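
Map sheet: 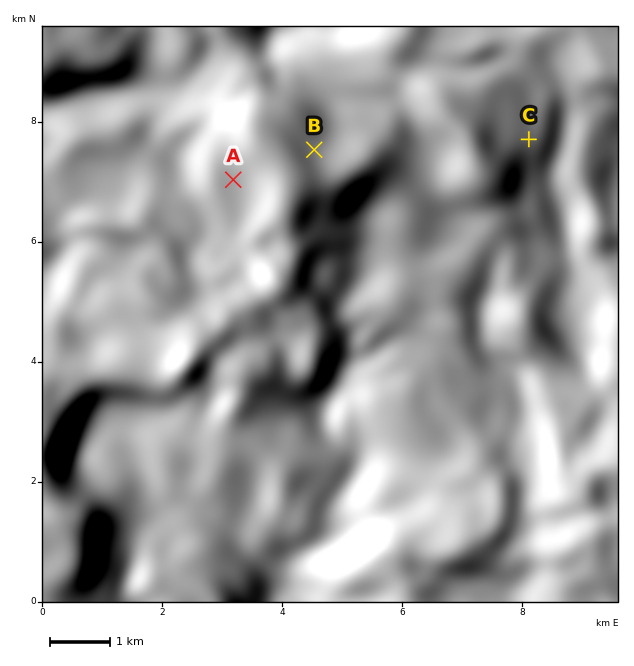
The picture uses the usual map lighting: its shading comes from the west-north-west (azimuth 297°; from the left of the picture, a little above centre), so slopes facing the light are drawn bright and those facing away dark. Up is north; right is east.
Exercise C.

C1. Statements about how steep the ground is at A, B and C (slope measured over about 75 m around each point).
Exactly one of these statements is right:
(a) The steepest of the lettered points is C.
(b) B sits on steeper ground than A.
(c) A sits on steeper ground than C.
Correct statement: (b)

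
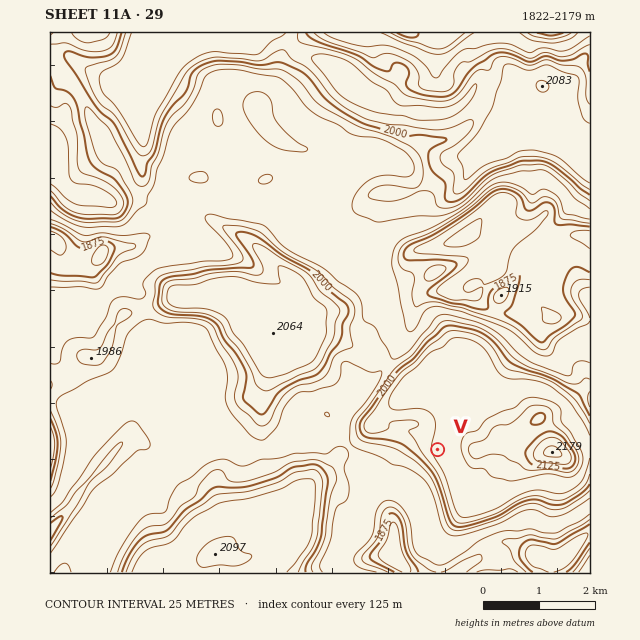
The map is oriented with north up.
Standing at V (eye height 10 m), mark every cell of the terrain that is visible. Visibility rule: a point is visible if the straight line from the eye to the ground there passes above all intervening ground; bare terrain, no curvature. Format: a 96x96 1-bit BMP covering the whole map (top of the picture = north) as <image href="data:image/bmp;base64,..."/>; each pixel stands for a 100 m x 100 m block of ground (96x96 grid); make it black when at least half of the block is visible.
<image width="96" height="96" href="data:image/bmp;base64,Qk2+BAAAAAAAAD4AAAAoAAAAYAAAAGAAAAABAAEAAAAAAIAEAAATCwAAEwsAAAIAAAAAAAAA////AAAAAAAAAAAAAP///AAAAAAAAAAAAP//+AAAAAAAAAAA+H//8AgAAAAAAAAH/H//4DgAAAAAAAAH/P//4HAAAAAAAAAH7///8PAAAAAAAAAH////8OAAAAAAAAAx////8OAAAAAAAAA/////8MAAAAAAAAAf////4IAAAAAAAAAB////4IAAAAAAAAAB////4QHAAADAAAAB/8//8wP4AADgAAAAAA///gP8AADgAAAAAA///gP8AADwAAAAAA///AP4AAD4AAAGAA///APgAAD8B4AHAA//+APgAAD+A/gHwB//+AfgAAD/Af/H/B//+AfgAAD/gf//////+A/gAAD/wYf/////+B/gAAD/4AP////////gAAD/8AP////w///gAAD/8Dv///+A///AAAD/+D//B/wAf//CAAD/+H/4B/AAf//CAAD//n/AB4AAP/+AAAD///4ABwAAH/+AAAD///AABwAAD/+AAAD//8AABwAAB/+AAAD//gAABwAAA/+AAAD/+AAAA4AAAf8AAAD/wAAAA8AAAf8AAAD/gAAAA/AAAH8AAACPgAAAA/4AAD8AAAAHwAAAA/8AAAwAAAADwAAAA/+AAAAAAAAB4AAAA/+AAAAAAAAAIAAAB/+AAAAAAAAAIAAAB/+AAAAAAAAAAAAAA//AAAAAAAAAAAAAAf/AAAAAAAAAAAAAAH/AAAAAAAAAAAAAAB/AAAAAAAAAAAAAAB/AAAAAAAAAAAAAAAfAAAAAAAAAAAGAAAAAAAAAAAAAAAHgAAAAAAAAAAAAAAAAAAwAAAAAAAAAAAAAAAwAAAAAAAAAAAAAAAwAAAAAAAAAAAAAAAgAAAAAAAAAAAAAAAAAAAAAAAAAAAAAAAAAAAAAAAAAAAAAAAAAAAAAAAAAAAAAAAAAAAAAAAAAAAAAAAAAAAAAAAAAAAAAAAAAAAAAAAAAAAAAAAAAAAAAAAAAAAAAAAAAAAAAAAAAAAAAAAAAAAAAAAAAAAAAAAAAAAAAAAAAAAAAAAAAAAAAAAAAAAAAAAAAAAAAAAAAAAAAAAAAAAAAAAAAAAAAAAAAAAAAAAAAAAAAAAAAAAAAAAAAAAAAAAAAAAAAAAAAAAAAAAAAAAAAAACAAAAAAAAAAABgAADAAAAAAAAAAABwAADgAAAAAAAAAAB8AADgAAAAAAAAAAD/gADgAAAAAAAAAAAf4ADAAAAAAAAAAAAP/5DAAIAAAAAAAAAH//gAAMAAAAAAAAAD//gAAMAAAAAAAAAD/PAAAcAAAAAAAAAB8OAAAeAAAAAAAP4AAOAAAOAAAAAAf/+AAMAAAPAAAAAD+ADAAMAAAPgAAAAP4ABAAMAAAfwAAAAfgAAAAeAAB/4AAAA/AAAAA8AAB/8AAAB+AAAAAwAAB/8AAAD8AAAAAAAAAf+AAAD4AAAAAAAAAP+AAAHgAAAAAAAAAH/gAAeAAAAAAAAAAD///BwAAAAAAAAAAB///wAAAAAAAAAAAA///4AAAAAAAAAAAAf//+AAAAAAAAAAAAH//+AAAAAAAAA="/>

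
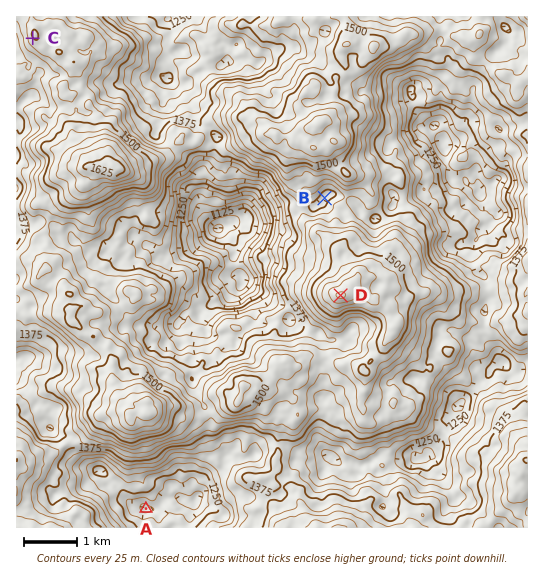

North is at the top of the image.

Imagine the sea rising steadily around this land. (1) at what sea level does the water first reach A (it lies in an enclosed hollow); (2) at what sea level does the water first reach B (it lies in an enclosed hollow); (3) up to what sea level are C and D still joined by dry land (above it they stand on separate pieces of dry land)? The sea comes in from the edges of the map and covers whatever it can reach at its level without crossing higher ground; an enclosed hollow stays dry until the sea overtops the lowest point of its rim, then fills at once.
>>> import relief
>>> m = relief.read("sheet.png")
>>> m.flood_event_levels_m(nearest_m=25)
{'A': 1225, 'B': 1400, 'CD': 1425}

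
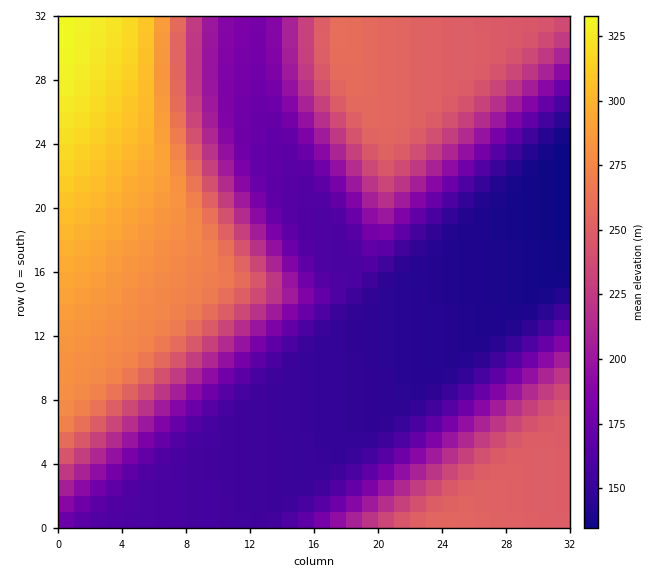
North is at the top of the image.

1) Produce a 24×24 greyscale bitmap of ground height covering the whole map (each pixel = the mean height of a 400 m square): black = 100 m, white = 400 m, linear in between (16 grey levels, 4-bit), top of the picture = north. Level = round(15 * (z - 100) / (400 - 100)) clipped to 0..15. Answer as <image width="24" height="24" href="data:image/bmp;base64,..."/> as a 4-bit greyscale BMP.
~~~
<image width="24" height="24" href="data:image/bmp;base64,Qk2WAQAAAAAAAHYAAAAoAAAAGAAAABgAAAABAAQAAAAAACABAAATCwAAEwsAABAAAAAAAAAAAAAAABEREQAiIiIAMzMzAERERABVVVUAZmZmAHd3dwCIiIgAmZmZAKqqqgC7u7sAzMzMAN3d3QDu7u4A////AEMzMzMzM0VneIiIh1QzMzMzMzRWZ4iIh2VDMzMzMzM0VneId3ZUMzMzMyIzRWd3d4dlQzMzMyIjNFZnd5iHVEMzMyIiIzRWd5mIdlQzMiIiIjNFZ5mYh2VDMiIiIiI0VpmZiHZUMyIiIiIjNJmZmIdlQzIiIiIiM5mZmYh2VDMiIiIiIqmZmZiHZDMyIiIiIqqZmZiGVDMzIiIiIqqpmZh1QzNEMiIiIqqqmZhlMzNFQyIiIqqqmYdUMzRWVDIiIrqqqYZUM0VnZUMiIruqqXVENFZ4dlQyIru6qXVERFeIh2VDMru6qGVERWeIiHdlQ7u7qGVERniIiHd2VMu7qGVEVniIiId3Zcu7qGVEVoiIiId3dsu7qGVEVoiIiId3dw=="/>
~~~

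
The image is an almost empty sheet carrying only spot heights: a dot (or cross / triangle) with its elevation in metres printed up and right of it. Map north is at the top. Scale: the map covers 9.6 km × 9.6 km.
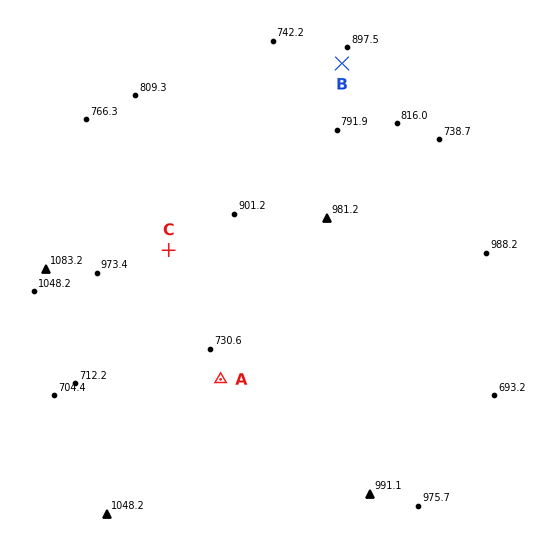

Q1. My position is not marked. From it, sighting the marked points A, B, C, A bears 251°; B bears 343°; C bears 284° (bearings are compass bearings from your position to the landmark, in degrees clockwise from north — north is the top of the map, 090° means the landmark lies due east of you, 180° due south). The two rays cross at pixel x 418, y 312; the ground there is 860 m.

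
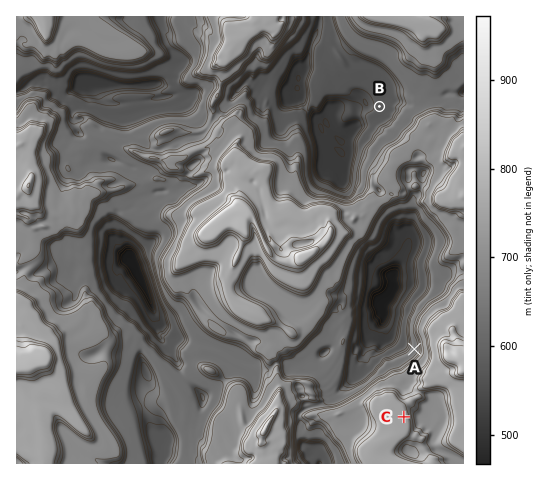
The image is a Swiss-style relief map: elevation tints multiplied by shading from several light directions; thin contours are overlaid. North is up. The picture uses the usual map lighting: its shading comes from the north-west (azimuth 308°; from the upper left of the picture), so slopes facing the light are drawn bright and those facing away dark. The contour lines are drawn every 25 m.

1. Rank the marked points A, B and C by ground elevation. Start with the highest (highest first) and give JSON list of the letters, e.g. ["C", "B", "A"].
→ ["C", "A", "B"]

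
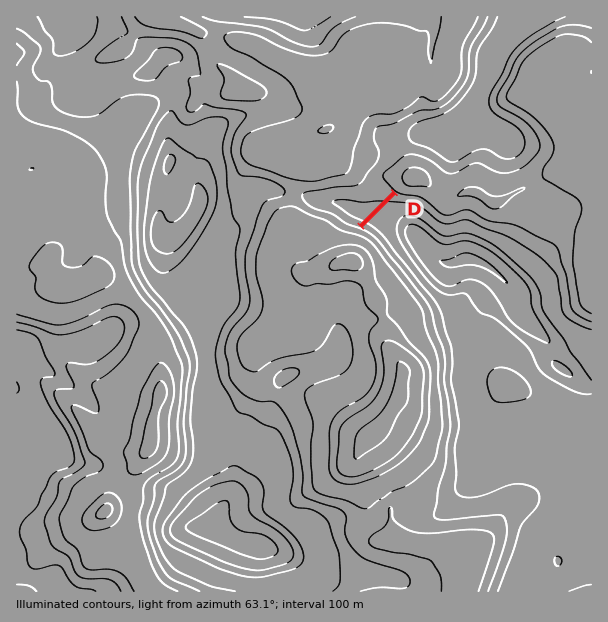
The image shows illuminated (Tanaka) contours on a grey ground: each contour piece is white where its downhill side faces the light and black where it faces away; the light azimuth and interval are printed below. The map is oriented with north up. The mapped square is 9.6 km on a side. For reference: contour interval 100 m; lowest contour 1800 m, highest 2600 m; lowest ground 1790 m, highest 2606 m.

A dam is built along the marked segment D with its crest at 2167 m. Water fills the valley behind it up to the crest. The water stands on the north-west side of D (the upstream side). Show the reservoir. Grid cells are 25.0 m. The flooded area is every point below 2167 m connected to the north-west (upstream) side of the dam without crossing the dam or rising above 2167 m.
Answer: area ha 50.7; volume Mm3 24.52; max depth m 96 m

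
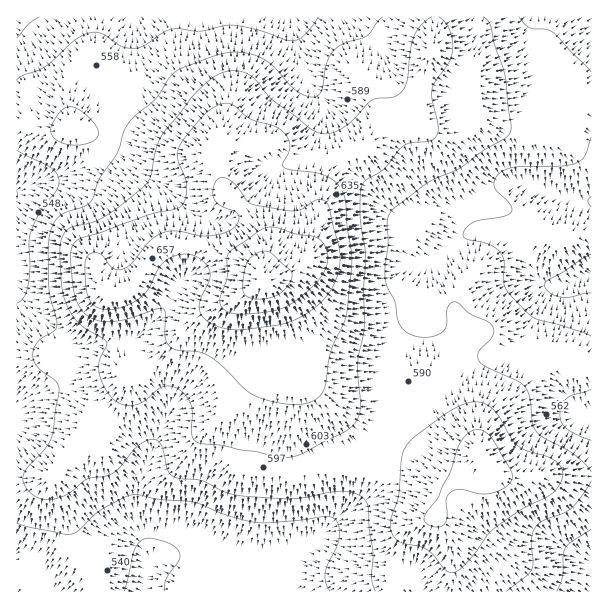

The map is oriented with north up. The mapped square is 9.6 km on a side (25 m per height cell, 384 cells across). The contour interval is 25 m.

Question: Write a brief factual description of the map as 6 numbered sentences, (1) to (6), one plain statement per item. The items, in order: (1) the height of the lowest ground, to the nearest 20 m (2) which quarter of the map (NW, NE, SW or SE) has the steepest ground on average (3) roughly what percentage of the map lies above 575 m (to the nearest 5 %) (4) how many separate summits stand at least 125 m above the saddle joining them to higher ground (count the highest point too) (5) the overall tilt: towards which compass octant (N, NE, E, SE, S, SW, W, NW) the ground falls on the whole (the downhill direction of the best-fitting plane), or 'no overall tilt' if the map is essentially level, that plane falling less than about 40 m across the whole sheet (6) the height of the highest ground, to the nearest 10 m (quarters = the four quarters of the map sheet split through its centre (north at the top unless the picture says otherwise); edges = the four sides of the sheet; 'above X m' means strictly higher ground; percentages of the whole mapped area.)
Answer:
(1) About 520 m is the lowest elevation on the sheet.
(2) The steepest ground, on average, is in the north-west quarter.
(3) Ground above 575 m makes up about 60 % of the sheet.
(4) Counting only tops that stand 125 m proud, the map has 1 summit.
(5) On the whole the map has no overall tilt.
(6) The highest point reaches roughly 710 m.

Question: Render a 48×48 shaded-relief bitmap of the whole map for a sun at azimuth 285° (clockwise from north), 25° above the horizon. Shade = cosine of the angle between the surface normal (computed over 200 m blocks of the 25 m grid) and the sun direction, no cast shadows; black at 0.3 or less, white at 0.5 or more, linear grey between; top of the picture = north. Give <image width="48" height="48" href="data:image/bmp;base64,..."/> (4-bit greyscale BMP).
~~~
<image width="48" height="48" href="data:image/bmp;base64,Qk32BAAAAAAAAHYAAAAoAAAAMAAAADAAAAABAAQAAAAAAIAEAAATCwAAEwsAABAAAAAAAAAAAAAAABEREQAiIiIAMzMzAERERABVVVUAZmZmAHd3dwCIiIgAmZmZAKqqqgC7u7sAzMzMAN3d3QDu7u4A////AJmaqphmi8qqmZmZqru7vLmJqpeIh3dmZ5maqphmiruqqZmZqru7vLmZuod4iHdmZ6qqqZh2eaqqqZmZqru7zLqau4d4iHZmZ6qqmYh3iaqqqZmZmqu8zMqZqod3d3Zmd6mZmIh4iZqqmZmYiZq8zdypqYd3d2Z3d5mZiHd4iZmaqZmYiIm83e3KmHd3dmZ3d5mIh3d4iZmaqZmIiHibzd3cqYh3dmZnZqmHd3d4mYiaqZiIh3eJvM3cuZiIdmZmZrqYd3d4mpiJqpiIiHd4mrzMupmYh3dlVruod4dnm6mZqpmZmYiImqu8y6qZiId2Zsy5iJhmi7qZqpmZmZmZmqq7zLqYeIh2ZszLmZh2isupmZmZmIiJmqqrvMunZ4mHd8zMuph3iby5mZmZmIiIiaqqvNynVniIiLzMuqmIibzKmZmZmId3eJqqvMynVnd3ibzMu6mYiJvLqZmZmYh3eJqqq8unZmZniLvLu7qYd5q7upmZmYh2Z5qqqruod3ZniKu7u7upd4q7uqqZmYh2Z5qpmaqpiHdniKqqu8ypiJqqqqqpmYh2Z5qqmZmZmYh4iKqqrMypmZmqqqqpmYh2Z5qqmYmZmZmIiLuqq8yqqqmZqqmZmYh1VomqqZiIiZmYmbuqq7uqu7mZmZmZmIh1VnmaqZmYiJqZmbu7u6mZrMqZmYiIiId1RXiZqpmYd4mZmbvM3Khnisu7qYd3Z3dlRHiZqqmZh4mZmbze/rhlWKzdy5dlVWZlNHiZqpmYh3iaqszv/8mGVYve7bl2REVUNHiZqpiId3iaq83//8qZZGnO/+yXZEMyJGiZqqmHd3iIms3//7mrlVi97/2od1MhI2iJmqmHdniHd83//qibuGeb3u2oiXQRI1eImqqYd4mHZs3//rmby5iaze25mYUhJGeIiJqZiJqYZs3//surzLmavN7KmZYyNGiId4mZmZqZh83/7d3LzLqqq83KmpdCNXiIh4iZmZmZmd3uzN7sy7u7qqu6qqhSNXiIiIiZmYiJmd3dzM3dy7zMuZmaq7lTNXiIiIiZmIiImLzMzMzMy7zduYiJq7llVnd3d3eIiIiIiKq8zLu8zMzcuYeJqql3d3d3d3d3eIiIiKqqu7u8zN3LqIeImZmIh3d4iHdmeIiIiKqqmZq83e3LmIiIiJmpmHd4iHd3eIiIiKuqmJmrze7cqYiYd4q7qIiIh3d3iIiIiLu7mImrzd7sqYmYd4m8upiZh4iHiIiIiKu7qZmqvN7tuYiYd4q8upmZh4mHeIiJiKu7qZqqu83tyoiIeJq8uqqpiJmHd4iZmau7qZqqq83dy5d3eKu7uqqpiJqHZ4iZmau7qZqqq8zNy5h3eau7qqq6h5qGZ4iZmbu7qZmqq7vMy6h3ibzLqqvLhomHZ4iZmLu8upmau7u8y6mIirzLqqzclmiHZ4mZiLu8upmau7qru6mZmszLqqzdp2eHZ4mYiLu8y6mZq7qqqqmZm8y7qrzMqGeHZ4mYiKq7u6mZq7qaqqmZq8y7u7vMqGeHZ4mYiA=="/>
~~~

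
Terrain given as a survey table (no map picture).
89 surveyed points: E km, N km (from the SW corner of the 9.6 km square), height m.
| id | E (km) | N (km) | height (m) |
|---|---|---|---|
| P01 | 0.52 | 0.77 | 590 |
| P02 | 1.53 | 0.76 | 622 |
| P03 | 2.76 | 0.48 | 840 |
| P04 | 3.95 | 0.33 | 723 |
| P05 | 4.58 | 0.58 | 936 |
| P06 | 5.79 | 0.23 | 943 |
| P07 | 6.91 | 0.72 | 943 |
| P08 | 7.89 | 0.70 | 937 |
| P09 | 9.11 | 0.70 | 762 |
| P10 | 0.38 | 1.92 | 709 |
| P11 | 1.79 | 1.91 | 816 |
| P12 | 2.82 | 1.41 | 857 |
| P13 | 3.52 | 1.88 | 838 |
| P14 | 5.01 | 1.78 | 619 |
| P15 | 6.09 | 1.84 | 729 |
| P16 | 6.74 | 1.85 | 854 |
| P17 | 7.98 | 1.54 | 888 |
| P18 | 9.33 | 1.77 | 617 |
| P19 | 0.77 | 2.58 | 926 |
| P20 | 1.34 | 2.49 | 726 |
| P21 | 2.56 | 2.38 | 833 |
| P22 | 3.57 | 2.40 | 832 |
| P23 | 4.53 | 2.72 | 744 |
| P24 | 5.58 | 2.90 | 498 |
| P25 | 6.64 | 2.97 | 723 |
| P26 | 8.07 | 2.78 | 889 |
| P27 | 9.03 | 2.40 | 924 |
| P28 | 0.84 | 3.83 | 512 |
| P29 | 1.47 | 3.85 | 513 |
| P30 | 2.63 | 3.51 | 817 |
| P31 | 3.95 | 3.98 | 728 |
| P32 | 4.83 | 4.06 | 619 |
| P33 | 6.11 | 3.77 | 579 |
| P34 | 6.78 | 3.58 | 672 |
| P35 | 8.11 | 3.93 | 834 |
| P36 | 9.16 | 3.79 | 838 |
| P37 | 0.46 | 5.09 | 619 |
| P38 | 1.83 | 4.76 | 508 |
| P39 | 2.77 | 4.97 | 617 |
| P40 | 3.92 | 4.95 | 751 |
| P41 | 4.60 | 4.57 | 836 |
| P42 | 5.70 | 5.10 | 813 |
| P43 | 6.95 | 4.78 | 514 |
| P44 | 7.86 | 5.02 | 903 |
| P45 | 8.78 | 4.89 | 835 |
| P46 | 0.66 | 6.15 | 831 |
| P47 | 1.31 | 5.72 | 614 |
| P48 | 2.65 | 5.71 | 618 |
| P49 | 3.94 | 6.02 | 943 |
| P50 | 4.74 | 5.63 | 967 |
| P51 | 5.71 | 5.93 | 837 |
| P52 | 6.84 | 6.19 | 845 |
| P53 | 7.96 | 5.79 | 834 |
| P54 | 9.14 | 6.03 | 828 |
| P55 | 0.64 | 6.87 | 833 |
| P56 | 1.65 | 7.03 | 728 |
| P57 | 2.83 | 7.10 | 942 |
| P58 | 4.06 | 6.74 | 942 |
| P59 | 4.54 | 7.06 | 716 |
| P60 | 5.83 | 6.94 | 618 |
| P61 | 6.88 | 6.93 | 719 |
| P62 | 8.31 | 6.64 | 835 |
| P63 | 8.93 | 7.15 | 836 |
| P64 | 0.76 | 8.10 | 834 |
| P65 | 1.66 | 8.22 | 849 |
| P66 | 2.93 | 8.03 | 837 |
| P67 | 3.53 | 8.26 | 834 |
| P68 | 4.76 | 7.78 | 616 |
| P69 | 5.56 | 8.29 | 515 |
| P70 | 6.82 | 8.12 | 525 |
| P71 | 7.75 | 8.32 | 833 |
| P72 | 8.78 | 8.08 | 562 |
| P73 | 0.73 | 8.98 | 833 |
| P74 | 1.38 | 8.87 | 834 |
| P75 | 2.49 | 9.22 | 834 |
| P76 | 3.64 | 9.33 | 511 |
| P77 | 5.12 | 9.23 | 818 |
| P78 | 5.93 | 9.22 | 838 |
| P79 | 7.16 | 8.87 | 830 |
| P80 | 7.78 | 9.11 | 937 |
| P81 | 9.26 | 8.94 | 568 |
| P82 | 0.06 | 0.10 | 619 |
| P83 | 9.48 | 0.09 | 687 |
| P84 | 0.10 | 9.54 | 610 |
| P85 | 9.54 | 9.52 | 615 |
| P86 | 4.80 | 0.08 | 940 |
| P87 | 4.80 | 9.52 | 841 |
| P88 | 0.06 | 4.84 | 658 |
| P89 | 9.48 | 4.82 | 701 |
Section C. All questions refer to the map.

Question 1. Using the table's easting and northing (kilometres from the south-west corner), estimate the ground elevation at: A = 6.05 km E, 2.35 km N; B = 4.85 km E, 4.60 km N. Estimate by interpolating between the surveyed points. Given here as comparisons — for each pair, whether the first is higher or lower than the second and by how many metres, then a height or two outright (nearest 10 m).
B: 220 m higher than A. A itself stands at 620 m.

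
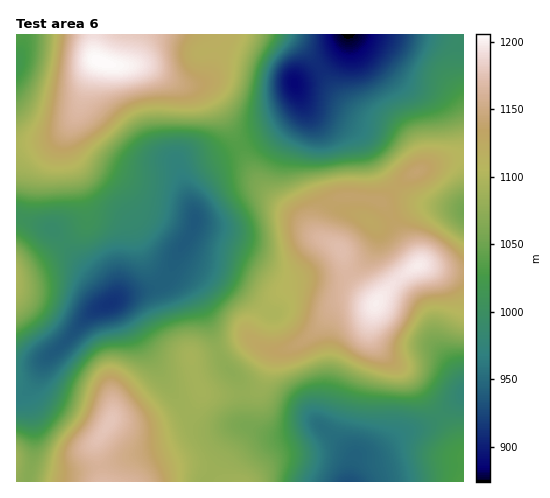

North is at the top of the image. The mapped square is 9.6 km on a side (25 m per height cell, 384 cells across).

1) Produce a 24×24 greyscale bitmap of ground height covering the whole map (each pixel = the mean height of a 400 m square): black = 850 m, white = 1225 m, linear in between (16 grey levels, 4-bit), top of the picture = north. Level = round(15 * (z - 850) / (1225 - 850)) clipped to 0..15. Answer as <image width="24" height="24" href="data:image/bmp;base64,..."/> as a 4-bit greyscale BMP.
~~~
<image width="24" height="24" href="data:image/bmp;base64,Qk2WAQAAAAAAAHYAAAAoAAAAGAAAABgAAAABAAQAAAAAACABAAATCwAAEwsAABAAAAAAAAAAAAAAABEREQAiIiIAMzMzAERERABVVVUAZmZmAHd3dwCIiIgAmZmZAKqqqgC7u7sAzMzMAN3d3QDu7u4A////AJq83My6mZl1RERFZ5m83MuqmZh2RERVZ3is3cupmYh1RERVZ1aL3cupmYh1VVVWZlV5zLqamZmGZnd3ZVRou6mamZqYiJmpdlRGmZmamau6qry5h2REZ3iZmru8vN25iIZDNFZ4iqqrzN3KmpdTM0RWeKqrze7bu5hkMzREV5qrzd7tzJdlREREVomrzd3e3IZmVVRERXm83czN22ZmZVVERXm8zMvMuXZnZmVERnm8y7u7qYiIdmVUV4mru7u7qZqph2VVZ4iImZq7uqu7l2VVZ3dmZmiruqvMuXdmeHZURFaJmpvNy6mZmHUzNEVniJrN3Mu7uXQiM0RWZ4rN7t3MuoQiIzNFZnnO7u3LupYyIiI1Znm97t3Lu6hTIRI0Vg=="/>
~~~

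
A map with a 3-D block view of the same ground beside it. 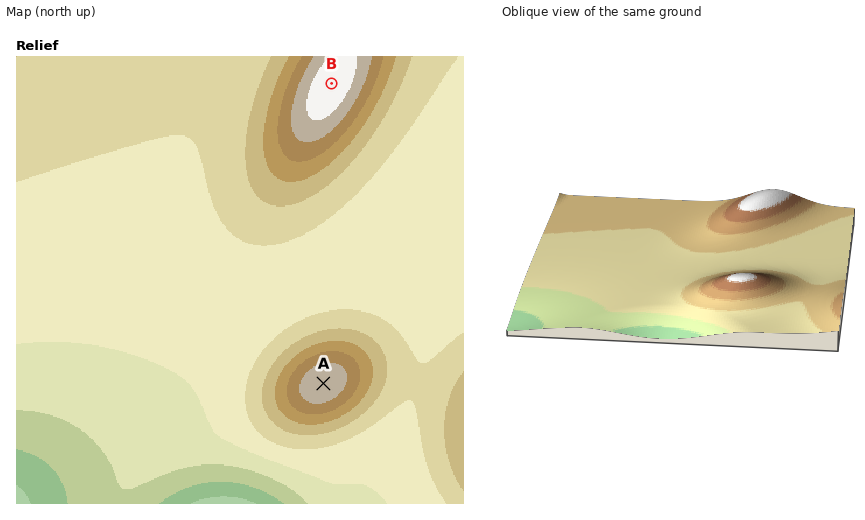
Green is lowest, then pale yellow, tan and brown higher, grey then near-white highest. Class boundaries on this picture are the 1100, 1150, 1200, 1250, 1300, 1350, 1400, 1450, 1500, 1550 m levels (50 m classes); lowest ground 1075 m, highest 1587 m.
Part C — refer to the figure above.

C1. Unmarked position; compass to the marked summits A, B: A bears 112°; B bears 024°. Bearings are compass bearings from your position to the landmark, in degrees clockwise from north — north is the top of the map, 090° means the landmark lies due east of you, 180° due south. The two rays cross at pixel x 217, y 340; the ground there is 1260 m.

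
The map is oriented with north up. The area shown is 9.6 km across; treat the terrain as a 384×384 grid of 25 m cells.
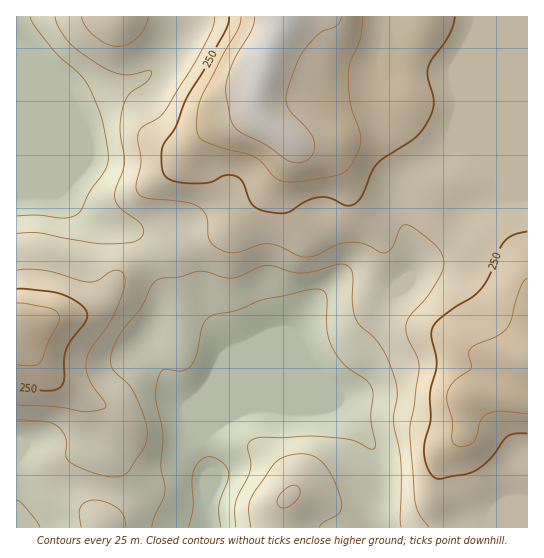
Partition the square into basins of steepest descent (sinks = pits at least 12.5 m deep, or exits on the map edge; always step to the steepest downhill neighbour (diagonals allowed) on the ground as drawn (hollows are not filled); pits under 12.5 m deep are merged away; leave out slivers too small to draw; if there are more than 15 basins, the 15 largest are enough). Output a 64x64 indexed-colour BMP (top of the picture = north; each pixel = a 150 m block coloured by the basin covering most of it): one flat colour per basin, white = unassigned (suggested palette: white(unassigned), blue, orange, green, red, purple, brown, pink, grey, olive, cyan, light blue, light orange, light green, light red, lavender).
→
<image width="64" height="64" href="data:image/bmp;base64,Qk12CAAAAAAAAHYAAAAoAAAAQAAAAEAAAAABAAQAAAAAAAAIAAATCwAAEwsAABAAAAAAAAAA////ALR3HwAOf/8ALKAsACgn1gC9Z5QAS1aMAMJ34wB/f38AIr28AM++FwDox64AeLv/AIrfmACWmP8A1bDFADMzMzMzMRERERERERERERERERERERERERERERERERERMzMzMzMREREREREREREREREREREREREREREREREREREzMzMzMxERERERERERERERERERERERERERERERERERETMzMzMzERERERERERERERERERERERERERERERERERERMzMzMzMREREREREREREREREREREREREREREREREREREzMzMzMxERERERERERERERERERERERERERERERERERETMzMzMzMRERERERERERERERERERERERERERERERERERMzMzMzMxEREREREREREREREREREREREREREREREREREzMzMzMzERERERERERERERERERERERERERERERERERETMzMzMzMRERERERERERERERERERERERERERERERERERMzMzMzMzEREREREREREREREREREREREREREREREREREzMzMzMzMRERERERERERERERERERERERERERERERERETMzMzMzMxERERERERERERERERERERERERERERERERERMzMzMzMzEREREREREREREREREREREREREREREREREREzMzMzMzMRERERERERERERERERERERERERERERERERETMzMzMzERERERERERERERERERERERERERERERERERERMzMzMxEREREREREREREREREREREREREREREREREREREzMzMxERERERERERERERERERERERERERERERERERERETMzMRERERERERERERERERERERERERERERERERERERERMzMREREREREREREREREREREREREREREREREREREREREzMRERERERERERERERERERERERERERERERERERERERETMRERERERERERERERERERERERERERERERERERERERERMxERERERERERERERERERERERERERERERERERERERERExERERERERERERERERERERERERERERERERERERERERETERERERERERERERERERERERERERERERERERERERERERIhEREREREREREREREREREREREREREREREREREREREREiIiIRERERERERERERERERERERERERERERERERERERESIiIiIiERERERERERERERERERERERERERERERERERERIiIiIiIhEREREREREREREREREREREREREREREREREREiIiIiIiIRERERERERERERERERERERERERERERERERESIiIiIiIhERERERERERERERERERERERERERERERERERIiIiIiIiIREREREREREREREREREREREREREREREREREiIiIiIiIiERERERERERERERERERERERERERERERERESIiIiIiIiIiERERERERERERERERERERERERERERERERIiIiIiIiIiIiIREREREREREREREREREREREREREREREiIiIiIiIiIiIiIRERERERERERERERERERERERERERESIiIiIiIiIiIiIiIiERERERERERERERERERERERERERIiIiIiIiIiIiIiIiIhEREREREREREREREREREREREREiIiIiIiIiIiIiIiIiIRERERERERERERERERERERERESIiIiIiIiIiIiIiIiIiERERERERERERERERERERERERIiIiIiIiIiIiIiIiIiIhEREREREREREREREREREREREiIiIiIiIiIiIiIiIiIiIhERERERERERERERERERERESIiIiIiIiIiIiIiIiIiIiERERERERERERERERERERERIiIiIiIiIiIiIiIiIiIiIhEREREREREREREREREREREiIiIiIiIiIiIiIiIiIiIiIRERERERERERERERERERESIiIiIiIiIiIiIiIiIiIiIiERERERERERERERERERERIiIiIiIiIiIiIiIiIiIiIiIREREREREREREREREREREiIiIiIiIiIiIiIiIiIiIiIhERERERERERERERERERESIiIiIiIiIiIiIiIiIiIiIiERERERERERERERERERERIiIiIiIiIiIiIiIiIiIiIiEREREREREREREREREREREiIiIiIiIiIiIiIiIiIiIhERERERERERERERERERERESIiIiIiIiIiIiIiIiIiIiERERERERERERERERERERERIiIiIiIiIiIiIiIiIiIiEREREREREREREREREREREREiIiIiIiIiIiIiIiIiIiIRERERERERERERERERERERESIiIiIiIiIiIiIiIiIiIhERERERERERERERERERERERIiIiIiIiIiIiIiIiIiIiEREREREREREREREREREREREiIiIiIiIiIiIiIiIiIiIhERERERERERERERERERERESIiIiIiIiIiIiIiIiIiIiERERERERERERERERERERERIiIiIiIiIiIiIiIiIiIiIREREREREREREREREREREREiIiIiIiIiIiIiIiIiIiIiERERERERERERERERERERESIiIiIiIiIiIiIiIiIiIiIRERERERERERERERERERERIiIiIiIiIiIiIiIiIiIiIhEREREREREREREREREREREiIiIiIiIiIiIiIiIiIiIiIRERERERERERERERERERESIiIiIiIiIiIiIiIiIiIiIhERERERERERERERERERER"/>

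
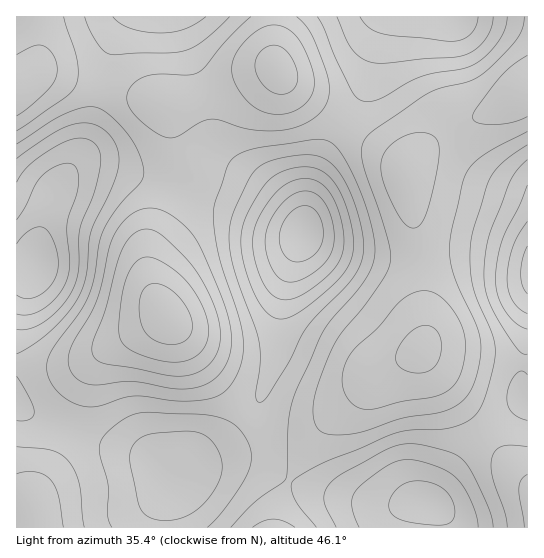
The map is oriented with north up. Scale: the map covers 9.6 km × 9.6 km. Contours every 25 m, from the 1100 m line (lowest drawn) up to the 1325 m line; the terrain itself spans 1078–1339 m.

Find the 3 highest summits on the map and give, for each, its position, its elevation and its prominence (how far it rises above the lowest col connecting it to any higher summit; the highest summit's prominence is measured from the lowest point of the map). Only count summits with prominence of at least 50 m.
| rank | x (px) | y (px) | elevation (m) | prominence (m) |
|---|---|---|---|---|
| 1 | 166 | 317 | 1339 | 261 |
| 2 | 278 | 70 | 1312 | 78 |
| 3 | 421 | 350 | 1308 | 72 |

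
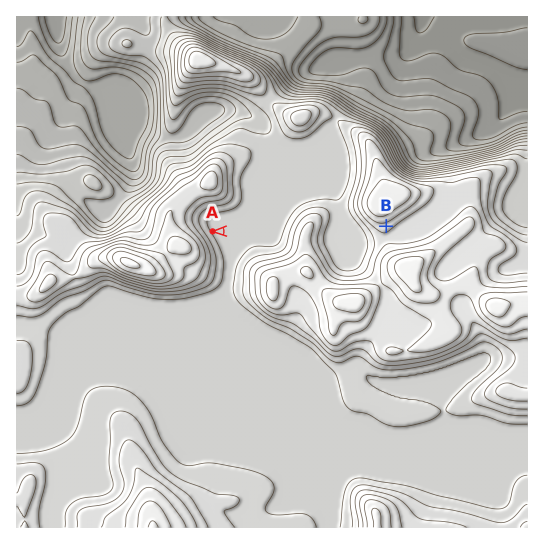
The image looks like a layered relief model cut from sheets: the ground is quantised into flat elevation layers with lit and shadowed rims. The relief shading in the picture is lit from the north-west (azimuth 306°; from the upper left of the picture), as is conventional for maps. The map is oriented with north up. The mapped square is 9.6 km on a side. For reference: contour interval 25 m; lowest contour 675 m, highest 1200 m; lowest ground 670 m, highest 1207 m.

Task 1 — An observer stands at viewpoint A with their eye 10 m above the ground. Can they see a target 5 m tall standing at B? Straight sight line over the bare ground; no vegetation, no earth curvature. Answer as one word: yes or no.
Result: no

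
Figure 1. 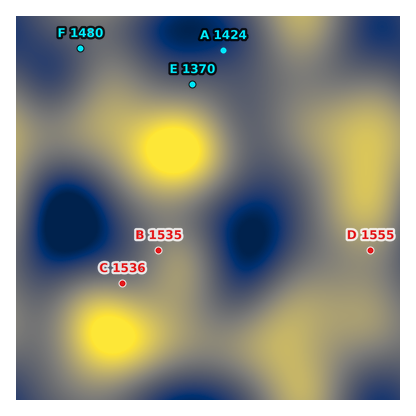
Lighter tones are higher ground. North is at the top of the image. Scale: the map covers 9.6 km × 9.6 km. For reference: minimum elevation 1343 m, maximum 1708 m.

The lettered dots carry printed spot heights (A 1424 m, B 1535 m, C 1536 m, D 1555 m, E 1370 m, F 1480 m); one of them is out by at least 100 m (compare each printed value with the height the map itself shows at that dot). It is E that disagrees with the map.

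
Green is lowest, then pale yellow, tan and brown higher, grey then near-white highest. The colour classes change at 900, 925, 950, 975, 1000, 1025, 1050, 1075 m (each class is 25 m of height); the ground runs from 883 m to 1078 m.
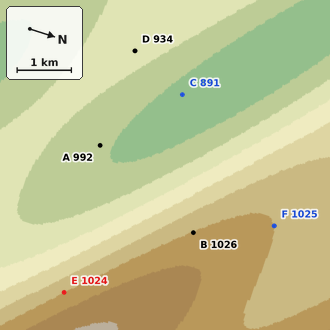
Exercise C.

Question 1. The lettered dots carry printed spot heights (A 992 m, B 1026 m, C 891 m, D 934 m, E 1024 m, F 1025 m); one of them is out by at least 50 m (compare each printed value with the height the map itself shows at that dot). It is A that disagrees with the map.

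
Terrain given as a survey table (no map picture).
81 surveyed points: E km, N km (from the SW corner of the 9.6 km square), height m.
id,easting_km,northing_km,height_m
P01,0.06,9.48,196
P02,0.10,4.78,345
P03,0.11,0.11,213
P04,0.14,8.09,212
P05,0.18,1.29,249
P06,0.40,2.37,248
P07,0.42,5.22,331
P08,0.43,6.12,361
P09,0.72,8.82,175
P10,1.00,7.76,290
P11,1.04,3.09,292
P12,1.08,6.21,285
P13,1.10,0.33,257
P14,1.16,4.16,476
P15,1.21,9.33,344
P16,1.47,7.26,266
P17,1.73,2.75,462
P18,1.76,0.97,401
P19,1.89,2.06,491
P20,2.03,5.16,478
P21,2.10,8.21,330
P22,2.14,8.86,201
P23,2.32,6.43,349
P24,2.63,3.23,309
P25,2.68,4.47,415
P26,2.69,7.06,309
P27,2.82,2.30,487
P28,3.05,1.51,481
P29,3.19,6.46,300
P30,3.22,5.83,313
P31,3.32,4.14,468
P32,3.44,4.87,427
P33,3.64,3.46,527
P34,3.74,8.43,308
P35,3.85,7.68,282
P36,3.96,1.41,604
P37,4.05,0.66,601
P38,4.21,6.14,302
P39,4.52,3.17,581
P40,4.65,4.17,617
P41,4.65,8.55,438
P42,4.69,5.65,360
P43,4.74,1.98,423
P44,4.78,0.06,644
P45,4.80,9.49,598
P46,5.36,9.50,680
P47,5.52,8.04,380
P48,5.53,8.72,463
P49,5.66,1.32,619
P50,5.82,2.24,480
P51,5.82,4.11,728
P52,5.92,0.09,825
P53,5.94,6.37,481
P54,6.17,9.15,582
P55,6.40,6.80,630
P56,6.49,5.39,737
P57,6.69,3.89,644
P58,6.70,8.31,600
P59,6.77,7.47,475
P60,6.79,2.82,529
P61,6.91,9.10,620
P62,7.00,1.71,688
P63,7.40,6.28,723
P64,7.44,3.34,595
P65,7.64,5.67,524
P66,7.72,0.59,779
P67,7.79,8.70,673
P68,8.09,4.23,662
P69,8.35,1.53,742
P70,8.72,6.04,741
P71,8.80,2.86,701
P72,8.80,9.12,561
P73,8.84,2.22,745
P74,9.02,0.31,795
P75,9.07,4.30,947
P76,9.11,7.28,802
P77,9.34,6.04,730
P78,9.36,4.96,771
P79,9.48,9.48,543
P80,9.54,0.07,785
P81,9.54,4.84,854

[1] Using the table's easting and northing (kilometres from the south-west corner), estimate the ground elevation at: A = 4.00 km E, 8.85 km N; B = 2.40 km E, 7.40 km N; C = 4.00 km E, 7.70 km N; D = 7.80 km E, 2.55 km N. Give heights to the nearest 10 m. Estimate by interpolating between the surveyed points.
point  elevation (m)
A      420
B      270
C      280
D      710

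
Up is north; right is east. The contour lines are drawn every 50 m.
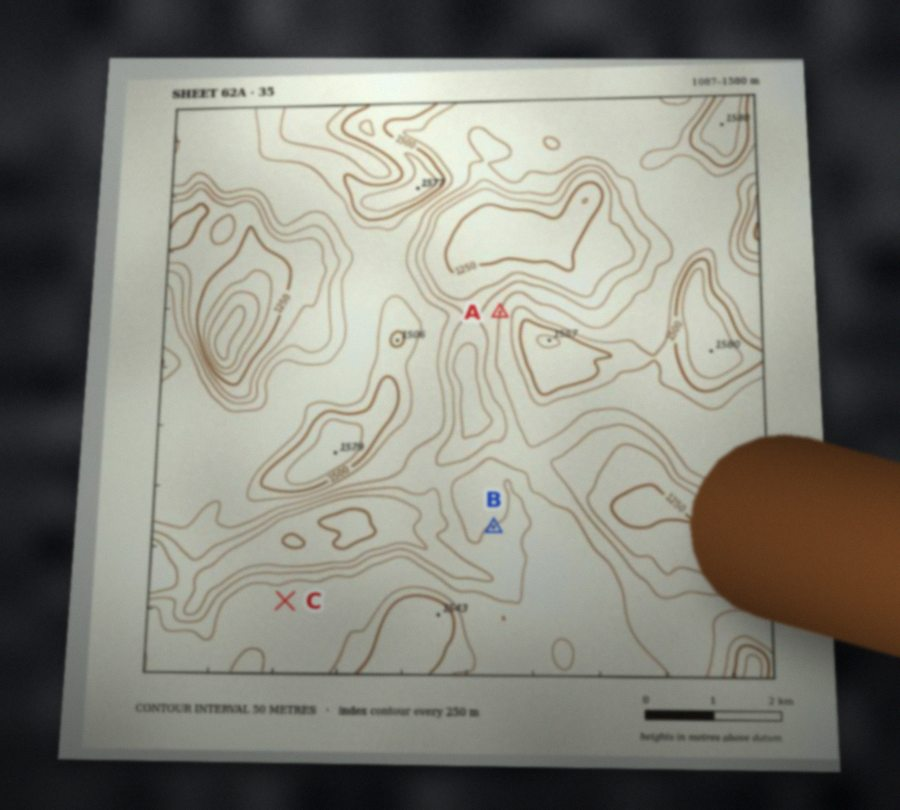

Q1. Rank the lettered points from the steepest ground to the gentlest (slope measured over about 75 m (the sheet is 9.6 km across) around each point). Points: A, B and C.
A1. A B C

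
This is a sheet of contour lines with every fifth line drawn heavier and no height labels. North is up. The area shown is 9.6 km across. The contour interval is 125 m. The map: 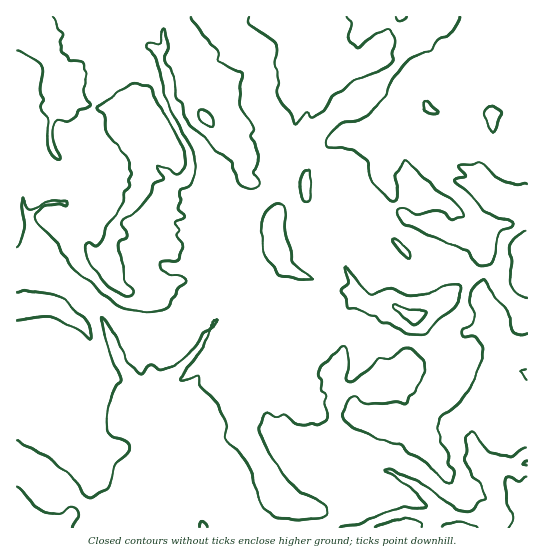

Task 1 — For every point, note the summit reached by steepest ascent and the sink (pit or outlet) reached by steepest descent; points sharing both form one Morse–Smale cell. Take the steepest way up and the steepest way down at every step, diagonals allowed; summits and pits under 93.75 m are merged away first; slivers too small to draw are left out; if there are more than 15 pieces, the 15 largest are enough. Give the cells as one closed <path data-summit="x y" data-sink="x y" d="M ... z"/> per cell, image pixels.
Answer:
<path data-summit="173 153" data-sink="527 462" d="M165 16l-149 1 0 256 11-5 8 8 22 3 25 14 21 25 16 43 20 25 9 19-2 10-16 0-17-7-30-3-17-8-7 0-4 3-16 3-9 6 2-8-3-6-4-3-8-1-1 136 414 1 6-10 9-5 20 4 10 0 8-4 11 8 3-3 2-12-7-19 5-20 20 1 11-6 0-180-26 26-11 7 0 10-8 0-19 10-7 20-8 10-15 6-29-2-14 10-8-1 0-13-6-14-4-4-6-3-9 0-11 3-5 4-12-15-20-9-5-9-1-16-7-7-10-3-18 4-11-1-13-6-16 0-1-3-13-13-6-11 12-24 15-16-17-23-12-10 4-7-2-19-12-21-16-20-10-25-3-18-9-26 5-6-1-14 2-8z"/><path data-summit="493 115" data-sink="527 462" d="M527 16l-101 0-10 29-7 4-8 12-36 34-19 16-28 18-10 12-3 9 31 21 4 8-1 18 2 8 18 21-2 15 20 20 14 4 11 11 12 5 25-6 24-2 16 14 11 28 12-7 26-27z"/><path data-summit="410 317" data-sink="527 462" d="M294 149l-12 0-5 9-1 15 3 4 0 8-7 9-21 21-14 8-18 19-10 20 6 11 13 13 1 3 16 0 13 6 11 1 18-4 10 3 7 7 3 21 7 6 16 7 12 15 5-4 11-3 9 0 6 3 4 4 6 14 0 14 12-2 10-8 29 2 15-6 8-10 7-20 6-4 21-8 0-8-12-28-16-14-24 2-25 6-12-5-11-11-14-4-20-20 2-15-18-21-2-8 1-18-4-8-30-20z"/><path data-summit="277 17" data-sink="527 462" d="M425 16l-198 0 1 9 4 9 17 18 6 3 5 11 4 37 9 23 0 21 3 6 0 8 6-12 23 2 3-5 0-5 10-12 28-18 43-38 12-12 4-8 11-8 9-23z"/><path data-summit="205 118" data-sink="527 462" d="M226 16l-60 0-3 17 1 14-5 6 18 61 10 16 16 20 6 13 2 19-4 7 12 10 19 24 13-8 21-21 7-9 0-8-3-4-3-47-9-23-3-33-6-15-6-3-17-18z"/><path data-summit="17 305" data-sink="527 462" d="M27 268l-11 6 0 116 13 5 3 6-1 7 8-5 27-6 17 8 30 3 17 7 16 0 2-4-1-10-8-15-20-25-10-22-2-13-10-16-15-17-15-9-14-7-18-1z"/><path data-summit="527 509" data-sink="527 462" d="M527 463l-10 5-20-1-5 20 7 19-2 12-4 4 1 6 34-1z"/><path data-summit="461 527" data-sink="527 462" d="M483 513l-8 4-24-1-6-3-9 5-5 9 62 1 0-6z"/>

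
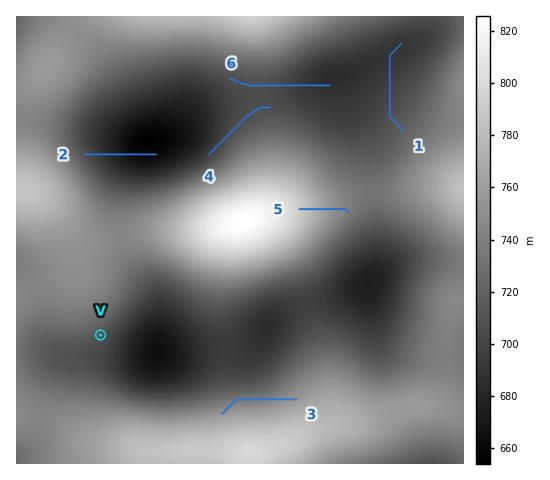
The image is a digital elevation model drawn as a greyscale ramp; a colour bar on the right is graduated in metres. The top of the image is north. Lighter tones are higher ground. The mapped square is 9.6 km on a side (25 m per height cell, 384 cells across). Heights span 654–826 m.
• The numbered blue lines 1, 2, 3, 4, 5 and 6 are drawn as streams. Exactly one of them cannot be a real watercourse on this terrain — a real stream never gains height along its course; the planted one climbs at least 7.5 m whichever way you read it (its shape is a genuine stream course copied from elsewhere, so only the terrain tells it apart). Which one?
3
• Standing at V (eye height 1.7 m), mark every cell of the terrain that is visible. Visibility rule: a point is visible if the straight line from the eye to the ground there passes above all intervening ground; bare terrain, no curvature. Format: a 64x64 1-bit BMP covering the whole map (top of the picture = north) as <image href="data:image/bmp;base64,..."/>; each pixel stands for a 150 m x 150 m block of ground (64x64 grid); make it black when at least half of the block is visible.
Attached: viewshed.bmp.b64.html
<image width="64" height="64" href="data:image/bmp;base64,Qk0+AgAAAAAAAD4AAAAoAAAAQAAAAEAAAAABAAEAAAAAAAACAAATCwAAEwsAAAIAAAAAAAAA////AAAAAAAAAAAAAAAAAAAAAAAAAAAAAAAAAwAAAAAAAH//wAAAAAAH///+AAAAAD////8AAAAA/////8AAAAP/////4AAA///////wAAD///////gAAP//////+AAA///////4AAD///////gAAP//////+AAA///////4ADjh////f/gA+IB///4f+AD4ADwf/g/4AfgAPB/8B/AB+AA8H/wD8AP8AD4f/AHgA/wAHh/8AeAD/AAMP/wAwAP8AAAf/gAAA/4AAB//AAAD/gAAH/8AAAH+AAAf/4AAAP8AAB//wAAA/wAAH//AAAB/AAAf/8AAAD8AAD//gAAAHwAAP/8AAAAfAAAf/gAAAA8AAA/4AAAADwAAAAAAAAAHAAAAAAAAAAcAAAAAAAAAAwAAAAAAAAABAAAAAAAAAAAAAAAAAAAAAAAAAAAAAAAAAAAAAAAAAAAAAAAAAAAAAAAAAAAAAAAAAAAAAAAAAAAAAAAAAAAAAAAAAAAAAAAAAAAAAAAAAAAAAAAAAAAAAAAAAAAAAAAAAAAAAAAAAAAAAAAAAAAAAAAAAAAAAAAAAAAAAAAAAAAAAAAAAAAAAAAAAAAAAAAAAAAAAAAAAAAAAAAAAAAAAAAAAAAAAAAAAAAAAAAAAAAAAAAAAAAAAAAAAAAAAAAAAAAAAAAAAAAAAAAAAAAAAA=="/>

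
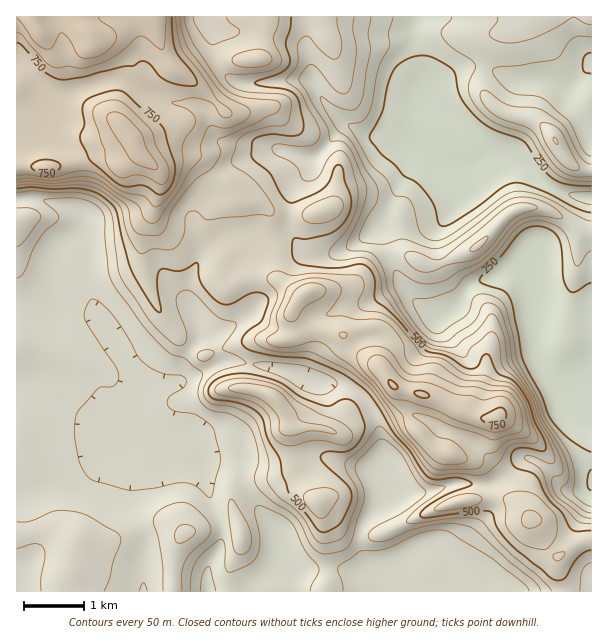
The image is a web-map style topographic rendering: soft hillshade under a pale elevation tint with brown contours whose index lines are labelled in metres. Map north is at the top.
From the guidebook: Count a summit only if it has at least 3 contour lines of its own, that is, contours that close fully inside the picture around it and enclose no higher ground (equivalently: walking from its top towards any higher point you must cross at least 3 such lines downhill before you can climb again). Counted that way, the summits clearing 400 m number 3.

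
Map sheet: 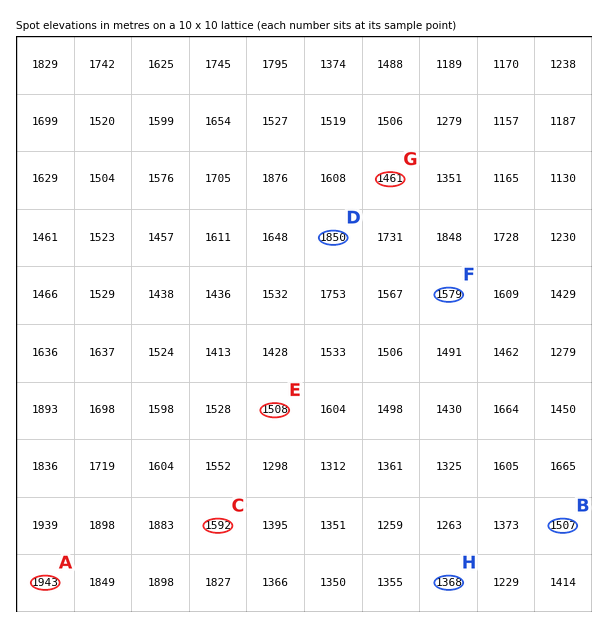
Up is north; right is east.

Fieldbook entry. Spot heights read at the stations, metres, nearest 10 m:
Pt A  1940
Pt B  1510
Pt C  1590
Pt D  1850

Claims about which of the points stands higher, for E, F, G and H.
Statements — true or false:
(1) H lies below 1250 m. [false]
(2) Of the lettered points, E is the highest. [false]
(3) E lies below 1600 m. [true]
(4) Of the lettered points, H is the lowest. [true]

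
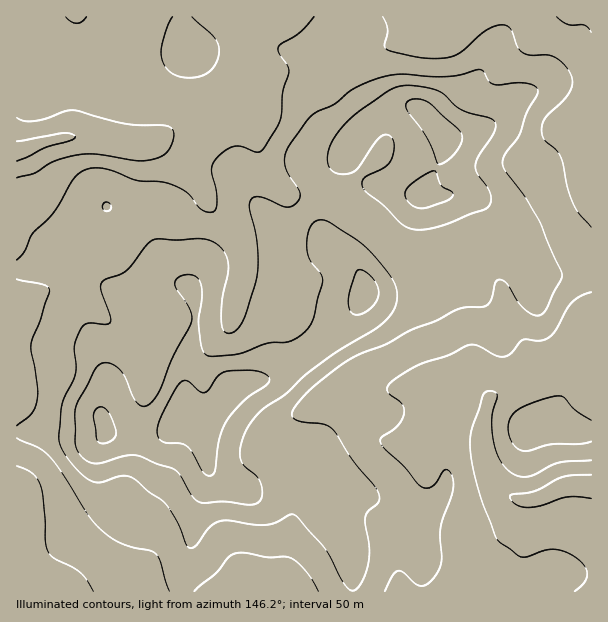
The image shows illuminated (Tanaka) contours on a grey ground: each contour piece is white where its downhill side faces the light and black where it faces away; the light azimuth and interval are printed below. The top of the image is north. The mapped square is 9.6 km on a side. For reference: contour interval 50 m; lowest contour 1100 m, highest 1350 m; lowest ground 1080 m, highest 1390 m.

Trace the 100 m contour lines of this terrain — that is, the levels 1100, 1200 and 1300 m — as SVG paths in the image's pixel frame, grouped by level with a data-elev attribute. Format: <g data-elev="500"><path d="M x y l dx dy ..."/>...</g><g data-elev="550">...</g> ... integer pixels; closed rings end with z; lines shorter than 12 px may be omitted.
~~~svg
<g data-elev="1100"><path d="M591 498l-24-1-26 9-14 1-11-3-6-7 3-3 23-3 28-14 27-2"/><path d="M17 141l46-8 8 1 4 3-3 3-27 8-28 13"/></g><g data-elev="1200"><path d="M194 591l22-18 14-17 4-2 8-1 25 4 17 0 7 1 7 5 8 9 12 19"/><path d="M385 591l7-14 6-6 6 2 10 10 6 3 8-2 9-10 5-14-2-23 1-12 11-30 1-10-2-11-2-3-3-1-3 2-11 14-4 2-6-1-18-21-22-20-2-5 1-3 17-12 4-7 2-6-2-9-14-12 0-6 8-8 20-12 33-11 19-10 9 0 18 10 8 2 7-3 12-14 5-1 12 2 7-2 9-8 17-28 9-7 10-4"/><path d="M17 438l22 10 11 9 13 17 26 42 15 16 18 12 12 4 16 3 6 3 4 7 9 30"/><path d="M591 420l-16-10-11-12-7-2-21 6-18 8-7 7-3 11 1 9 4 7 5 5 6 2 27-7 28 0 12-2"/><path d="M17 279l27 6 4 2 2 4-19 54 7 42-2 17-5 10-14 12"/><path d="M591 227l-12-14-6-10-5-15-5-24-3-9-5-6-10-9-3-6 0-8 3-7 19-20 8-12 0-6-1-6-8-12-12-7-20-1-8-2-6-6-7-18-3-3-4-1-8 1-9 4-24 21-12 6-25 1-33-7-5-1-2-3 3-17-5-13"/><path d="M172 17l-4 9-5 16-2 9 1 8 3 7 6 7 8 3 10 2 12-2 9-5 7-9 2-11-1-7-3-6-23-21"/><path d="M314 17l-14 15-22 15 1 6 9 13 1 6-6 20-3 28-16 28-3 3-4 1-15-5-9 0-11 6-9 10-2 8 6 27 0 8-2 5-5 1-7-2-16-18-17-8-11-2-22-2-33-12-15 1-9 4-6 6-18 31-8 9-15 14-8 18-8 9"/></g><g data-elev="1300"><path d="M243 504l8 1 6-2 4-3 1-5 0-7-3-8-4-5-11-10-4-9 0-9 3-10 10-17 9-10 23-16 29-26 22-16 44-26 10-11 6-10 1-11-2-10-17-24-19-19-35-21-6 0-4 2-4 5-2 7-1 12 2 11 12 18 2 6-10 39-5 9-6 6-12 6-23 2-28 11-26 2-6 0-5-8-3-21 0-9 3-22-1-12-3-5-4-4-6 0-6 1-6 3-1 6 15 24 2 12-20 38-12 31-7 10-7 6-5 0-3-2-5-8-11-24-8-7-9-2-6 2-4 4-19 38-1 9 1 30 4 9 7 6 11 2 27-7 13 0 38 14 5 6 11 20 6 6 6 1 21-1z"/><path d="M417 230l12-1 15-4 41-16 4-3 2-6-1-8-13-19-2-8 4-10 14-21 3-9-1-3-4-4-22-5-10-4-14-14-7-4-16-4-18-1-9 2-8 4-39 29-16 20-4 11-1 9 3 7 5 5 7 1 10-1 7-6 20-29 5-3 6 1 3 4 1 6-3 15-8 7-18 9-3 5 0 4 4 6 17 13 18 19 7 4z"/></g>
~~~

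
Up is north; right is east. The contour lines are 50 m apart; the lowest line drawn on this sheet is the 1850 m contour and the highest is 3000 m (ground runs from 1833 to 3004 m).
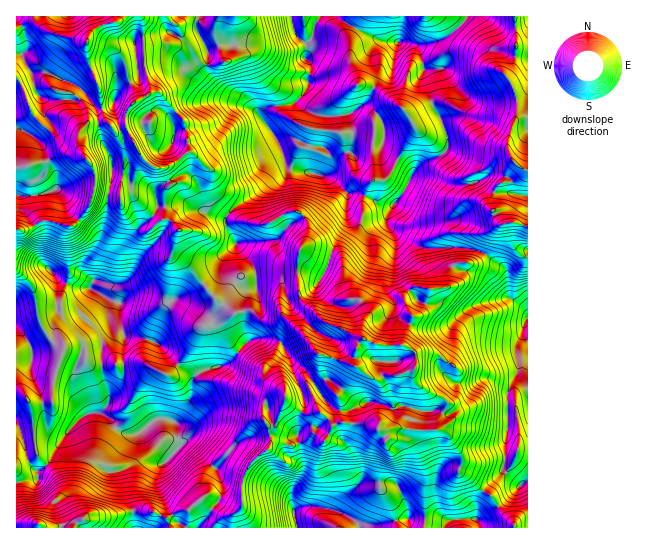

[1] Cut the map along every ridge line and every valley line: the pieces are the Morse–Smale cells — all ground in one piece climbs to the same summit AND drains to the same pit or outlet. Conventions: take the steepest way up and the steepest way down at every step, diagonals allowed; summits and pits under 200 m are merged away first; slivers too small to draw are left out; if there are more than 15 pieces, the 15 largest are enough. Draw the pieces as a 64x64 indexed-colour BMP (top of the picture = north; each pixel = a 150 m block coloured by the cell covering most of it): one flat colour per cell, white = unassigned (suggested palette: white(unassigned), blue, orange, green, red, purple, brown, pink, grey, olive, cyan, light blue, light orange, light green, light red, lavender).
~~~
<image width="64" height="64" href="data:image/bmp;base64,Qk12CAAAAAAAAHYAAAAoAAAAQAAAAEAAAAABAAQAAAAAAAAIAAATCwAAEwsAABAAAAAAAAAA////ALR3HwAOf/8ALKAsACgn1gC9Z5QAS1aMAMJ34wB/f38AIr28AM++FwDox64AeLv/AIrfmACWmP8A1bDFAACZmZnd3d3bu7u7u7u1VVVVVVVVVVVVVVVVVVVVVVVmmZmZmZmZ3du7O7u7u7VVVVVVVVVVVVVVVVVVVVVVVmaZmZmZmZmZkzMzM7u7u1VVVVVVVVVVVVVVVVVVVVVmZpmZmZmZmZkzMzMzO7u7VVVVVVVVVVVVVVVVVVVVVWZmmZmZmZmZmTMzMzMzu7tVVVVVVVVVVVVVVVVVVVVWZmaZmZmZmZmZMzMzMzO7u1VVVVVVVVVVVVVVVVVVVmZmZjM5mZmZmZkzMzMzM7u7tVVVVVVVVVVVVVVVVVVmZmZmMzmZmZmZmTMzMzMzO7u1VVVVVVVVVVVVVVVVVWZmZmYzM5mZmZmZkzMzMzM7uzNVVVVVVVVVVVVVVVVVZmZmZjMzOZmZmZmTMzMzMzMzMzVVVVVVVVVVVVVVVVZmZmZmMzM5mZmZmZMzMzMzMzMzM1UVVVVVVVVVVVVVVmZmZmYzMzOZmZmZkzMzMzMzMzMzEREVFVVVVVVVVVVmZmZmZjMzMzmZmZMzMzMzMzMzMzMREREVVVVRERERFmZmZmZmMzMzM5mZMzMzMzMzMzMzMREREREREREREREWZmZmZmYzMzMzMzMzMzMzMzMzMzMxERERERERERERERZmZmZmZjMzMzMzMzMzMzMzMzMzMzEREREREREREREREWZmZmZmMzMzMzMzMzMzMzMzMzMzMxEREREREREREREWZmZmZmYzMzMzMzMzMzMzMzMzMzMzMRERERERERERFmZmZmZmZjMzMzMzMzMzMzMzMzMzMzMRERERERERERFmZmZmZmZmMzMzMzMzMzMzMzMzMzMzMREREREREREREWZmZmZmZmYzMzMzMzMzMzMzMzMzMzMzERERERERERERZmZmZmZmZjMzMzMzMzMzMzMzMzMzMzMRERERERERERFmZmZmZmZmMzMzMzMzMzMzMzMzMzMzMzERERERERERFmZmZmZmZmY6qjMzMzMzMzMzMzMzMzMzMxEREREREREWZmZmZmZmZjqqozMzMziIgzMzMzMzMzMzMRERERERERZmZmZmZmZmqqqjMzMzOIiIMzMzMzMzMzMxERERERERFmZmZmZmZmaqqqMzMzM4iIgzMzMzMzMRERERERERERERZmZmZmZmZqqqozMzMziIiIMziIgREREREREREREREREWZmZmZmZmqqqqozMziIiIiIiIghERERERERERERERERZmZmZmZsyqqqqqo4iIiIiIiIgiIREREREREREREREREWZmZmZmzKqqqqqoiIiIiIiIgiIiEREREREREREREREREWZmZmbMqqqqqqiIiIiIiIiCIiERERERERERERERERERZmZmbMyqqqqqqIiIiIiIiCIiEREREREREREREREREREWZmZszKqqqqqoiIiIiIiCIiIRERERERERERERERERERERZszMqqqqqqqIiIiIiCIiIiERERERERERERERERERERFMzMSqqqqqqoiIiIiIIiIiIRERERERERERERERREREREzMRKqqqqqqqIiIiIgiIiIhEREREREREREREURERERETMxEd6qqqqqoiIiIiCIiIhEREREREREREREUREREREREzER3d3d3qqiIiIiCIiIiEREREREREREREURERERERERERHd3d3d6qIiIgiIiIiIhERERERERERERFEREREREREREd3d3d3qoiIgiIiIiIiIREREREREREREURERERERERERyd3d3d6qIgiIiIiIiIiIRERERERERERFERERERERERCIiJ3d3dyIidyIiIiIiIiERERERERERERREREREREREIiInd3d3Ind3ciIiIiIiIhERERERERERFEREREREREQiIid3d3d3d3d3dyIiIiIiIRERERERERERRERERERERCIid3d3d3d3d3d3IiIiIiIiEREREREREREUREREREREIiJ3d3d3d3d3d3IiIiIiIiEREREREREREREUREREREQiJ3d3d3d3d3cnIiIiIiIiIRERERERERERERFERERERCInd3d3d3d3ciIiIiIiIiIhEREREREREREREUREREREIid3d3d3d3ciIiIiIiIiIhERERERERERERERREREREQiInd3d3d3dyIiIiIiIiIhERERERERERERERRERERERCIid3d3d3d3IiciIiIiIiERERERERERERERFEREREREIid3d3cnd3d3d3IiIiIiIRERERERERERERFEREREREQiIiInciJ3d3d3d3d3IiIiIiEREREREREREURERERERCIiIiIiIid3d3d3d3IiIiIiIhERERERERERREREREREIiIiIiIiInd3d3d3IiIiIiIiERERERERERREREREREQiIiIiIiIiJ3d3d3IiIiIiIiIhERERERERFERERERERCIiIiIiIiInd3dyIiIiIiIiIiEREREREREUREREREREIiIiIiIiIid3dyIiIiIiIiIiERERERERERREREREREQiIiIiIiIiIiIiIiIiIiIiIiIRERERERERRERERERERCIiIiIiIiIiIiIiIiIiIiIiIhEREREREREUREREREREIiIiIiIiIiIiIiIiIiIiIiIhERERERERERERREREREQiIiIiIiIiIiIiIiIiIiIiIiEREREREREREREURERERCIiIiIiIiIiIiIiIiIiIiIiERERERERERERERFERERE"/>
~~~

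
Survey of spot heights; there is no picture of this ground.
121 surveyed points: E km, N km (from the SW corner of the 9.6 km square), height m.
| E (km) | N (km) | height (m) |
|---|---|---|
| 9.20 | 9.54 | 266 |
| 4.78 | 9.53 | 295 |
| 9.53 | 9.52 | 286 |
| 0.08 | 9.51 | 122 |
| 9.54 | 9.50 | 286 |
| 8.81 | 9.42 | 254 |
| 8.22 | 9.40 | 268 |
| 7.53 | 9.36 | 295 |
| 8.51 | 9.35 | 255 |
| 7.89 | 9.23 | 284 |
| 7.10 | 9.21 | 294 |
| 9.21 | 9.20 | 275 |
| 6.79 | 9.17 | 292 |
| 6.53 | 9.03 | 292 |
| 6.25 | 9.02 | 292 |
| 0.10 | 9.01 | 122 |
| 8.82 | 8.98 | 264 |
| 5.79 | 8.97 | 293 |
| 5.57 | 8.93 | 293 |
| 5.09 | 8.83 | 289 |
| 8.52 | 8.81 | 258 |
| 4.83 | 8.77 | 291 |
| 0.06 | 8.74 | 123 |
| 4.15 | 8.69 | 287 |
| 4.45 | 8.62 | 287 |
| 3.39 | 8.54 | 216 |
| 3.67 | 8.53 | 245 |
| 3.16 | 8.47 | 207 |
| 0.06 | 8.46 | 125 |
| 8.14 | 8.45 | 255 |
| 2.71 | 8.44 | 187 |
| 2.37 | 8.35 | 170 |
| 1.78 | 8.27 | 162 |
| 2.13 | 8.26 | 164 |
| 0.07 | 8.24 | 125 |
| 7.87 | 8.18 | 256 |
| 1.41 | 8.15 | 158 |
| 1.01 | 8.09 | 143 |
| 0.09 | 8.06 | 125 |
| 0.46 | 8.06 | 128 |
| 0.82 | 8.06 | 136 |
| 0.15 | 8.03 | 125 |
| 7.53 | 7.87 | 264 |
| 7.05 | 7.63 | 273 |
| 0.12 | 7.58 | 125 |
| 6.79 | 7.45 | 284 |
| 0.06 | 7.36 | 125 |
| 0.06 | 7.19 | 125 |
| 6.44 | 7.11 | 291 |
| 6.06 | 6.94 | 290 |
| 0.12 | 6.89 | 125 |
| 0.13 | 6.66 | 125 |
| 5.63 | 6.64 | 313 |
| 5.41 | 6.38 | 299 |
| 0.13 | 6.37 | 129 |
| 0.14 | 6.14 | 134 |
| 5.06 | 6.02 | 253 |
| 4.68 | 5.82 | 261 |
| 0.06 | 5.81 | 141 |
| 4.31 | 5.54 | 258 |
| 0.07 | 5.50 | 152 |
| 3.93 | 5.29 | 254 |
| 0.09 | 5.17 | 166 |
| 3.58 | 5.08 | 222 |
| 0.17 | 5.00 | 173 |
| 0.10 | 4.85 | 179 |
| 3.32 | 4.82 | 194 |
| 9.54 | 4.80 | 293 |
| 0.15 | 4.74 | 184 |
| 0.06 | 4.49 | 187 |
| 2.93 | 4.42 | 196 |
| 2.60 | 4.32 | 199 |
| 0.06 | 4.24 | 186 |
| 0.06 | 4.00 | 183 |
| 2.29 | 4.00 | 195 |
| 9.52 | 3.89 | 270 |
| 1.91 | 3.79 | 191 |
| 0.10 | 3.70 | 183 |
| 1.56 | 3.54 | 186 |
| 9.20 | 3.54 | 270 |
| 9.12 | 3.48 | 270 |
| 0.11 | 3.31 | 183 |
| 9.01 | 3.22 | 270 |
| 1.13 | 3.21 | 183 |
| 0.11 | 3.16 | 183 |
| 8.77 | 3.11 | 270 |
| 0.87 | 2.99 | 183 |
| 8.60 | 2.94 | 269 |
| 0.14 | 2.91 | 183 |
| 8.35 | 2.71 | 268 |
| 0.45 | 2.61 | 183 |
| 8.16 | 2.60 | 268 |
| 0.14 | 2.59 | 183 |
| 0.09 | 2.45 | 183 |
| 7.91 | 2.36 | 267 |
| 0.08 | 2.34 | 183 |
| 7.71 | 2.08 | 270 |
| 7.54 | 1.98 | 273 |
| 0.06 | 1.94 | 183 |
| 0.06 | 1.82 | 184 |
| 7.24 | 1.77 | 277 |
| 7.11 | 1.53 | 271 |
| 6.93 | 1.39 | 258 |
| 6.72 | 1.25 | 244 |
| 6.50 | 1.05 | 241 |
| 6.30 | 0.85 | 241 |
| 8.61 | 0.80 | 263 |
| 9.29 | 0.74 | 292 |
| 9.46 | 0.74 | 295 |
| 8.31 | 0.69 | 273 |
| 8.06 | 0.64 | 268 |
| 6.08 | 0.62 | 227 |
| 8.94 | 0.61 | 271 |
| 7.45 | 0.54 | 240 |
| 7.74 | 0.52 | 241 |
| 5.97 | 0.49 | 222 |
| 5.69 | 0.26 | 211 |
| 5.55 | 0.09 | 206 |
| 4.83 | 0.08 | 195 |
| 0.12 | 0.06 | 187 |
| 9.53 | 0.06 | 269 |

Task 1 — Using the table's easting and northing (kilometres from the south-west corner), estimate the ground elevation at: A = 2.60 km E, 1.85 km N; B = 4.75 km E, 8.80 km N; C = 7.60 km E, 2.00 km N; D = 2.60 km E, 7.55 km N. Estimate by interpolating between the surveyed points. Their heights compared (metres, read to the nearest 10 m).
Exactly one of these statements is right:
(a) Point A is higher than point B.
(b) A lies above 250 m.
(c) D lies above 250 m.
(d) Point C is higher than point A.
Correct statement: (d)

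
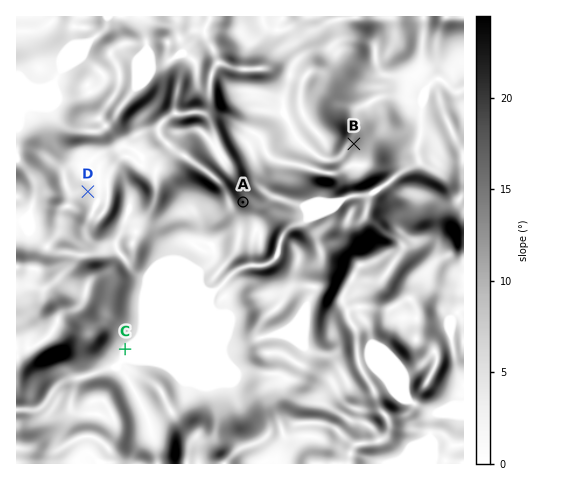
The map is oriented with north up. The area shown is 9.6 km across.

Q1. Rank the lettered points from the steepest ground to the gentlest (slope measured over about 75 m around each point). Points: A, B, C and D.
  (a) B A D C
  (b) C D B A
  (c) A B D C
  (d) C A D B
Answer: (c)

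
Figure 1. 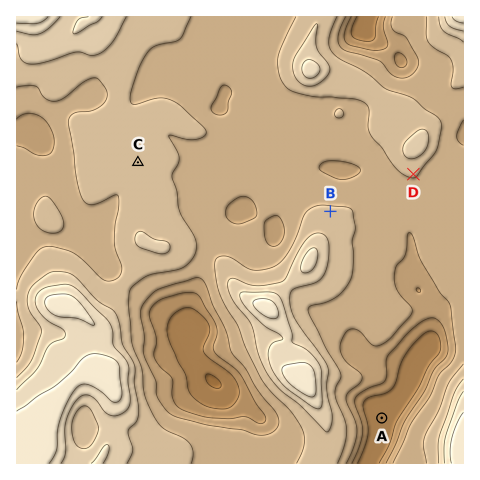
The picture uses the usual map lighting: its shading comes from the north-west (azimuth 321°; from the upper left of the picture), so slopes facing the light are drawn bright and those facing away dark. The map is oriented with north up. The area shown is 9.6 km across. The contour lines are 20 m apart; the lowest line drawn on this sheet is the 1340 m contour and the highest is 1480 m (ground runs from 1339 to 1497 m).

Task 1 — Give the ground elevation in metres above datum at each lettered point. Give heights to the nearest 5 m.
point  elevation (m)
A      1345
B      1420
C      1425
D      1420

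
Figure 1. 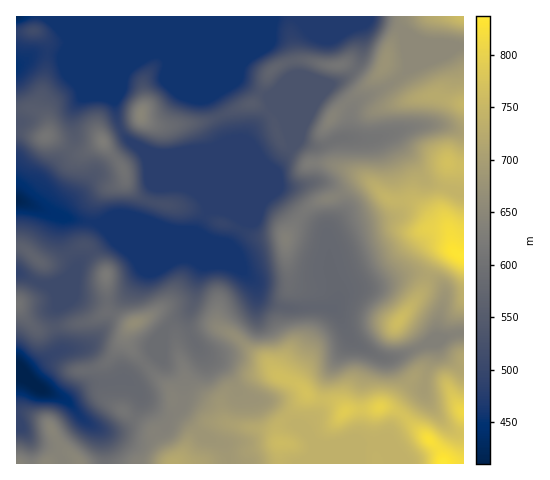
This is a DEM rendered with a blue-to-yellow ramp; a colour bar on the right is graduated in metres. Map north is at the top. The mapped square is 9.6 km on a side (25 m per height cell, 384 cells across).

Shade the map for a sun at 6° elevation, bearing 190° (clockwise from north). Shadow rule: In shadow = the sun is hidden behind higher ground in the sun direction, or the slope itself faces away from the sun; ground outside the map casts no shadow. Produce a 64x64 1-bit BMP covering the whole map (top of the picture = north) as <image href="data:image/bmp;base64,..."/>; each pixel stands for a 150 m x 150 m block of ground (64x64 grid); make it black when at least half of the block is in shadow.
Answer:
<image width="64" height="64" href="data:image/bmp;base64,Qk0+AgAAAAAAAD4AAAAoAAAAQAAAAEAAAAABAAEAAAAAAAACAAATCwAAEwsAAAIAAAAAAAAA////AAAAAABAMAAAAAAAAPB+DgAAAAAC8P4PAAAAAAfh/gcAAAAAD+P8BwAAAAA+5/gCAAAAAHxf8AAA8AAAfH/gAAB4AAD4/8AAAAAAg/j/wAAAAAH/8f+AAAAAH//z/wAAGAA//wN+AAQeAH//BwQABA4AP/+PAfAAAAAf/84B8AAAHA///gDwAAA+D///AAAAAH8/8CcAAAAA///AAwAAAAP//4AAHgCAA///AAAPweAD//gOAAHD+AP/+B8AAIH8A//wHwDwAf///8AfAPAB///8AAYA4AD///gAAADAB///+AAAAAAf///gAAAACB//38AAAAA8D/+PgAAAAHwffwcAAAAA//84AgAAAAD//wAAAAAAAP//AAAEAAAA/AYABA4AAAP4AgAADwAAB/AAAAAPgAAPQAA/gAf4AB8AAD4AB/gADAAAIAACEBgAAAAAAAAAPAAAAMAAAAD8AAABwAAAR/8AAAPAAAD//wEAA8AAAP/+PwAHgAAAQf7/Eg8AAAAAAP8fHwAAACAAPg/+B/AAMAAAB/4H+AAYAAAH////ABwAAML////ADgAAxz///8APAcD/Hv/zwAeA8P4Of8GAAcB4fgZ/ADAAYDwAAHwAfB5gDAAAPAA//+AAAAA8AB//8AAAABgAH//4AAAAGAAP//gA+AAAAAf/+AD4AAAAAH/4AA=="/>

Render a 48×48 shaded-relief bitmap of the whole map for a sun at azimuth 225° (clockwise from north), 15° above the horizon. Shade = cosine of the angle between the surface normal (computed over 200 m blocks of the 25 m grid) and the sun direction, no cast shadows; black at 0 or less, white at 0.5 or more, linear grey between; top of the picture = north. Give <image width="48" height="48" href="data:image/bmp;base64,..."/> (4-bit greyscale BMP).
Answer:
<image width="48" height="48" href="data:image/bmp;base64,Qk32BAAAAAAAAHYAAAAoAAAAMAAAADAAAAABAAQAAAAAAIAEAAATCwAAEwsAABAAAAAAAAAAAAAAABEREQAiIiIAMzMzAERERABVVVUAZmZmAHd3dwCIiIgAmZmZAKqqqgC7u7sAzMzMAN3d3QDu7u4A////ADNneFIUZ3iYZmZmeJmqmIiIiIiIiKzIVSSJhiAUeImXZmZniJmqmHeIiIiIib22RDe7cgA2iZmHd3Z4mZqph3eIiIiIisxzRYvqMAJpzKmHiHiZmZmYd3iZmZmZm6czaby1ABfO7Jh4iIiIh3d3eIiaqZqpqXMmrJhAAH3/yXd4mIiIdmd3iZmamImZhkNay0IAJ8/rhmeamIiId3iJqqmIdmd1QzWLuDNHrf64d3iqiIiHd4m8y5dmVVVTNFeslVec7/yYiIm5d3dneKvMuXQ0VVVDRXiqY4re7smIiJqXeHZneau6hlQzRUMjRneHRK3cuXZ4ial2iGV4iaunZVQzRDIkZ3ZlaN7Kh2aJmpdol1aJqrl1VVVDRER5qYZWif65iZmaqod4h2iru5U0VVUzRnnO25d3h+2omrq7upiIh3m8uDE1VUQzV5z/2oiIh8p3iqqruph4d3q5cwJXZEMjaK3tuHeJqadVeIiamGZndnmXQhN3VERFeau6h2eJq2VWd3iZdURWZniHQhR4d3Z3iJmYd2Z5rERGeImpZERVVWeHMSWKqYiIiIiIh3d4rCNXiJvKZERFVEZ1EDabuYiIiIiZmYdovEaJiJvJQjRVVDVSAlisuXeIiIm7uYd53qu5iJqnECZ3ZUVURonNyXeIiJrMupmt/9yWZ4mDAFeIdmd3eJrOyHeIiKvMu7ze7LhUV4hiBHiIiIiIiKveyHeIiavLu83cuWQ0V3ZCV4iIiIiIiavet3d4ibvMzMu6h0M0VmQ1eIiIiIiaqpnNl2d4mrvMu6qZh0RFZmZniIiJqpmqmHi7h3eJmrvLqZmIdkRWeJmZiJq8upmId4ipd3iaqrvLmZiHZWeJmaqqu8y6l3d4iIiYd4mqqrzbmZh2RKqpmqvMzbhmZmeIiIiHeIiIms3JeHdlVqqZu7y7u3NWd3iIiIiIiqmIq9yWZ3Z3iKmb3LqpuTJ4iIiIiIiIrduru7hlZ3eZmZq926mbtxN4iIiIiIiJzdu7qXVFZ3iqmKztupm8kwR4iIiIiIiay6iIdlRWZ4mpdt7smIrKQBerqZiIiIirqYd3ZVZmd4mHVe3Jdoq2AZ7tuqmYiIm7iIqod3d3eIdlRbqGRXmBCP/amZmImZq5eJq5iZmZiHdmaJmFNGdQPf2GZmZ4mqqoeIqqiaqqqqqqu5l1RFUxXdhDIiNGiaqXiImZiJqqu8zMzHd2REVDe5UgATRmeIh3iIiYeJmZqru6qmd1M1d3iYUAFXd3d3eIiIiIiImYiIiIh3dkNHiIiZUSaIiId4qpiIiJmZmYh3d3dodlRoiIiYZFiIiIiJuoiJq8ypmYh3dmZ4h2Z4iIiHZneIiIiJmHeKu6mHipd3d2Z4iHeIiIiId3iIiIiIdmZ3ZDRVipd4h3d5qYd4iIiIiIiIiIiIh2ZkIjVFeZd4iIiKqXZ4iIiIiIiIiIiIiIhlVndleZh4maq4dVeIiIiIiIiIiIiIiIh3eIh2iamKu8zWVGiIiIiIiIiIiIiIiIh3iIiHisurzM3Q=="/>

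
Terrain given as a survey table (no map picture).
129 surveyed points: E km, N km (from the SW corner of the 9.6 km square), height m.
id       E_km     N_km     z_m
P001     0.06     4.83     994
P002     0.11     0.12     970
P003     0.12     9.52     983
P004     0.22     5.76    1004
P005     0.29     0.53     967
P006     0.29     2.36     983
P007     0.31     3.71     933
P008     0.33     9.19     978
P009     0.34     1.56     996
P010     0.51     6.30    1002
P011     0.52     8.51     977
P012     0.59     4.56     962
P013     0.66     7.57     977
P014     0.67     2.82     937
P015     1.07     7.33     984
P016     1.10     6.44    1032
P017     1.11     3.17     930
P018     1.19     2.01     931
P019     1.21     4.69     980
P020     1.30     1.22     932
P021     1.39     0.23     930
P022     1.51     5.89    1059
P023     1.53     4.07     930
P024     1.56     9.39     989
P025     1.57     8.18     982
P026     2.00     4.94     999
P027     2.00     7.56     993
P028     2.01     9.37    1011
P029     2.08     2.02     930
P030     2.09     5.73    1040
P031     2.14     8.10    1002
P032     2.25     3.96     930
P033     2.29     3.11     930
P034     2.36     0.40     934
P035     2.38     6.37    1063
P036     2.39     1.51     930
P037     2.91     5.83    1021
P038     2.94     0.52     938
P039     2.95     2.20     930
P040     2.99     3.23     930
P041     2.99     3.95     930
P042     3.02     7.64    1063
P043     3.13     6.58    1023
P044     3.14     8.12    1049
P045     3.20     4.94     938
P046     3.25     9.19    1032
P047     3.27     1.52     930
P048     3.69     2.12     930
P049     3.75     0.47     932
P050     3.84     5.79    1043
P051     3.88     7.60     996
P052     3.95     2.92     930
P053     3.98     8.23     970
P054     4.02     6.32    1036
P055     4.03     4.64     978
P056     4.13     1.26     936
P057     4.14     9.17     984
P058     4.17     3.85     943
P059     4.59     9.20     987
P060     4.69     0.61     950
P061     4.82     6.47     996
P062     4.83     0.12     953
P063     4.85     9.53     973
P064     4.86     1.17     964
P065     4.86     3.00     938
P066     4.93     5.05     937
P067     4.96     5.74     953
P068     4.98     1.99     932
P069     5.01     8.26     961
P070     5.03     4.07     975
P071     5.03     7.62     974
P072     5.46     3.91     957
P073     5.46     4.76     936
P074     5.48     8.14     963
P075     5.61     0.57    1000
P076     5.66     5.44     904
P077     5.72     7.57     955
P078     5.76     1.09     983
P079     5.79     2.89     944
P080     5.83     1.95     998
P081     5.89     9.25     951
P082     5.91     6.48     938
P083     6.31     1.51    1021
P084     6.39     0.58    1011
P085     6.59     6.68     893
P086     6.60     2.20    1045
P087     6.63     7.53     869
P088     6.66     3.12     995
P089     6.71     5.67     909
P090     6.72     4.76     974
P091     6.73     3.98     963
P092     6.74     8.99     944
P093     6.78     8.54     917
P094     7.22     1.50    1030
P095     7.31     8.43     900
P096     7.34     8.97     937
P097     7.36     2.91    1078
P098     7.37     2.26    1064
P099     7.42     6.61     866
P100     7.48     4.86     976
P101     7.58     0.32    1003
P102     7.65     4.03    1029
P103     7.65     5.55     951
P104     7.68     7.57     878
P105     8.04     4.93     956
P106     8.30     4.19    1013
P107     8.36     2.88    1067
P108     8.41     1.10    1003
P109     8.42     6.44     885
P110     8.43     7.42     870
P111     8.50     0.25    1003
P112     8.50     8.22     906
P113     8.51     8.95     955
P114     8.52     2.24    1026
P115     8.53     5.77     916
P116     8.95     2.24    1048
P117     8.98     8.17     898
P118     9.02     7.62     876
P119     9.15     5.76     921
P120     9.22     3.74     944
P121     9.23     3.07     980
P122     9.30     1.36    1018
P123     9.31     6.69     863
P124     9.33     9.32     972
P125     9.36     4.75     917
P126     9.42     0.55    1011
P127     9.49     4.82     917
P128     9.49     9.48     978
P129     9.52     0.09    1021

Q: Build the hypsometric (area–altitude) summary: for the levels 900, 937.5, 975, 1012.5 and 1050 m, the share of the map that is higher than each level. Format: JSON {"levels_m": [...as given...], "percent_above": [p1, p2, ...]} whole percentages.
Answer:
{"levels_m": [900, 937.5, 975, 1012.5, 1050], "percent_above": [93, 66, 42, 20, 5]}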